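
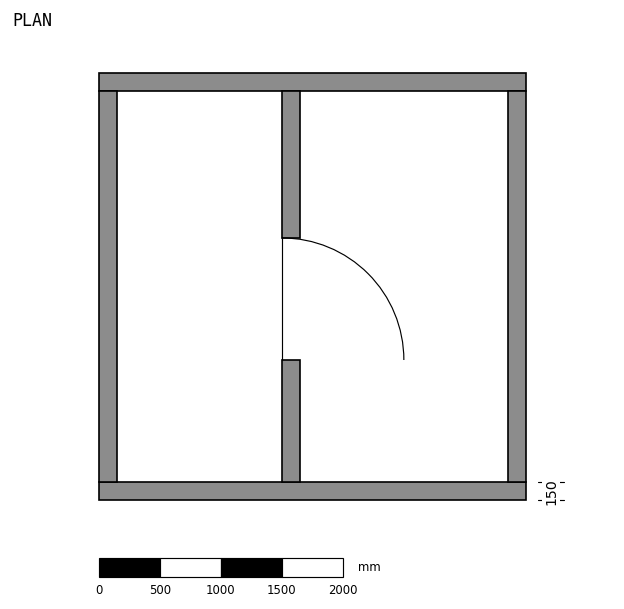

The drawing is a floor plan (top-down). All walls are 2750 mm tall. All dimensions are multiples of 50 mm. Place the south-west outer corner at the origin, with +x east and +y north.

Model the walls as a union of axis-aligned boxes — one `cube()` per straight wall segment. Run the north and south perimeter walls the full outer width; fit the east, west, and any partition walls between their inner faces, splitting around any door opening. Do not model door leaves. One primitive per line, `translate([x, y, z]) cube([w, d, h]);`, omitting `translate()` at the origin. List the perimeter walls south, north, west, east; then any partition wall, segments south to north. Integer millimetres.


cube([3500, 150, 2750]);
translate([0, 3350, 0]) cube([3500, 150, 2750]);
translate([0, 150, 0]) cube([150, 3200, 2750]);
translate([3350, 150, 0]) cube([150, 3200, 2750]);
translate([1500, 150, 0]) cube([150, 1000, 2750]);
translate([1500, 2150, 0]) cube([150, 1200, 2750]);


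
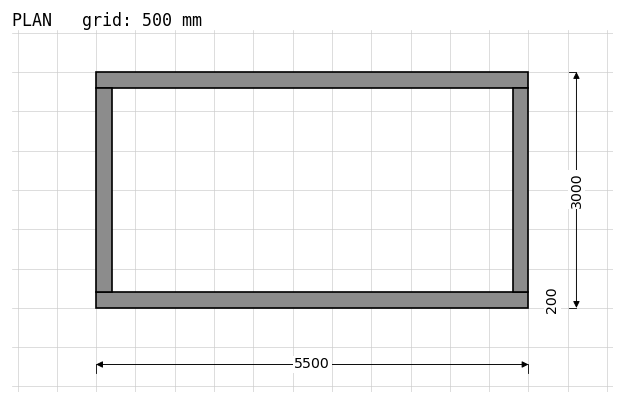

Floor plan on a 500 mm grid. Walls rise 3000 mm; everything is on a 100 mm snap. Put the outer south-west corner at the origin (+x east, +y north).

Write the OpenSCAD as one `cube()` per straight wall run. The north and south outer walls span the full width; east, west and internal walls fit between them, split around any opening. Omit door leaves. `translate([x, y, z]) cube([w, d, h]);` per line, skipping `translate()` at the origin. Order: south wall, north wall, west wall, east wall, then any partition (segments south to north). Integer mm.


cube([5500, 200, 3000]);
translate([0, 2800, 0]) cube([5500, 200, 3000]);
translate([0, 200, 0]) cube([200, 2600, 3000]);
translate([5300, 200, 0]) cube([200, 2600, 3000]);


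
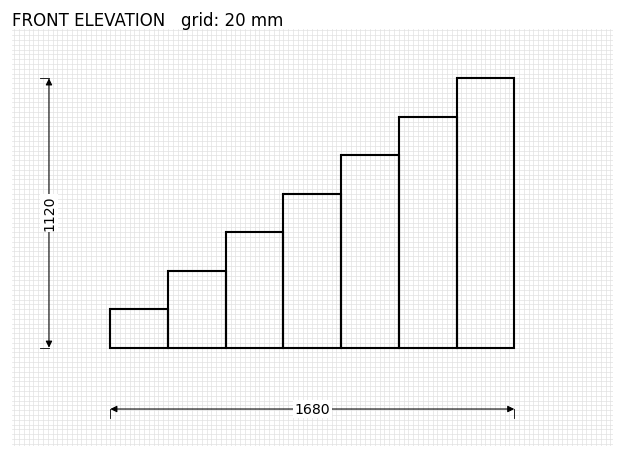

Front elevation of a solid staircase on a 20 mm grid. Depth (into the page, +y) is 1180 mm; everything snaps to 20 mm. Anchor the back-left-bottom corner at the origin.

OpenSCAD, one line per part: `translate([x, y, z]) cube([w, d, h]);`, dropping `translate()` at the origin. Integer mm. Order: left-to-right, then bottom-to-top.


cube([240, 1180, 160]);
translate([240, 0, 0]) cube([240, 1180, 320]);
translate([480, 0, 0]) cube([240, 1180, 480]);
translate([720, 0, 0]) cube([240, 1180, 640]);
translate([960, 0, 0]) cube([240, 1180, 800]);
translate([1200, 0, 0]) cube([240, 1180, 960]);
translate([1440, 0, 0]) cube([240, 1180, 1120]);


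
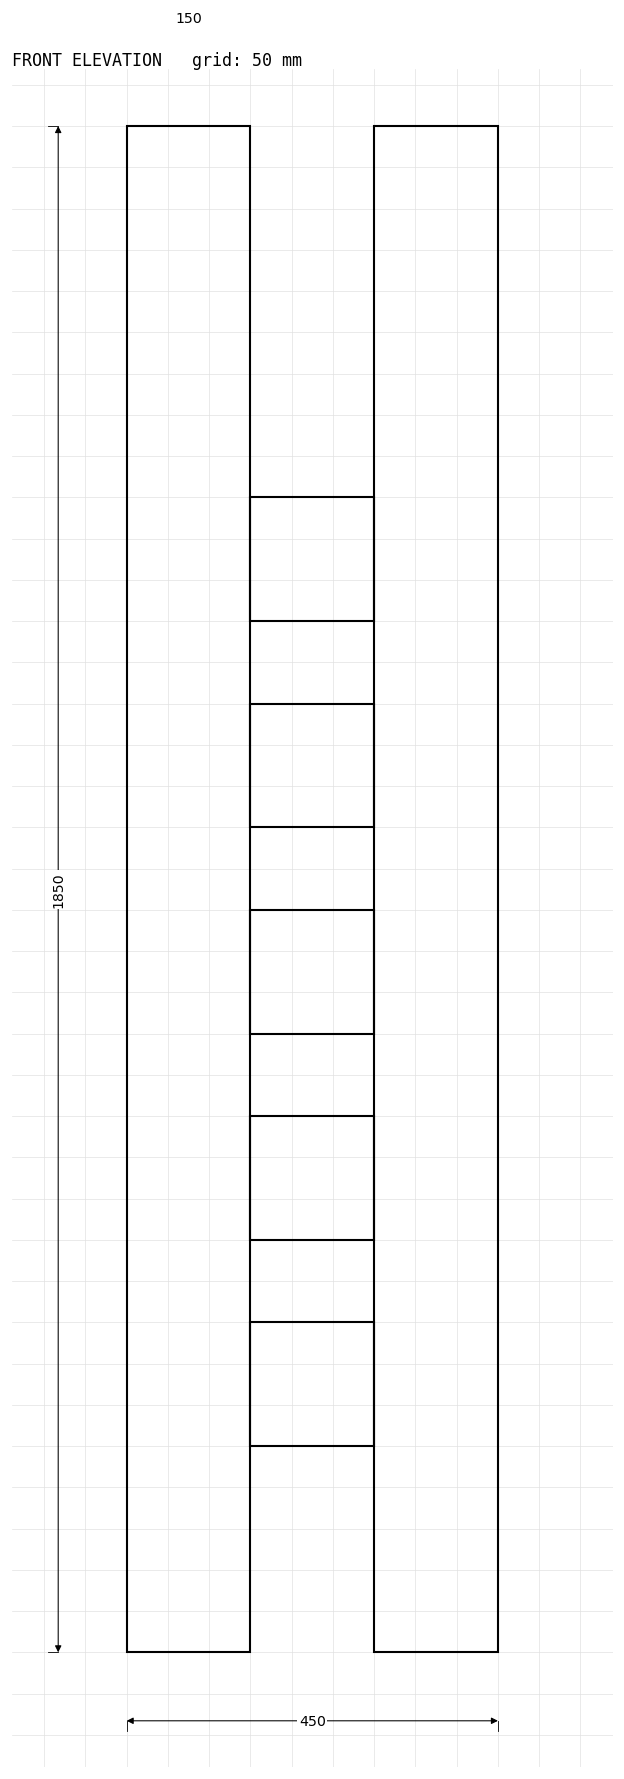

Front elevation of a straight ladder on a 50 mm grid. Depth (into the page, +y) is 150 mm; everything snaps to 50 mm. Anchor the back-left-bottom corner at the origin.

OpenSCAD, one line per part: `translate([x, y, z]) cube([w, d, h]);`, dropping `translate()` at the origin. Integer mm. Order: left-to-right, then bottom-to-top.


cube([150, 150, 1850]);
translate([150, 0, 250]) cube([150, 150, 150]);
translate([150, 0, 500]) cube([150, 150, 150]);
translate([150, 0, 750]) cube([150, 150, 150]);
translate([150, 0, 1000]) cube([150, 150, 150]);
translate([150, 0, 1250]) cube([150, 150, 150]);
translate([300, 0, 0]) cube([150, 150, 1850]);


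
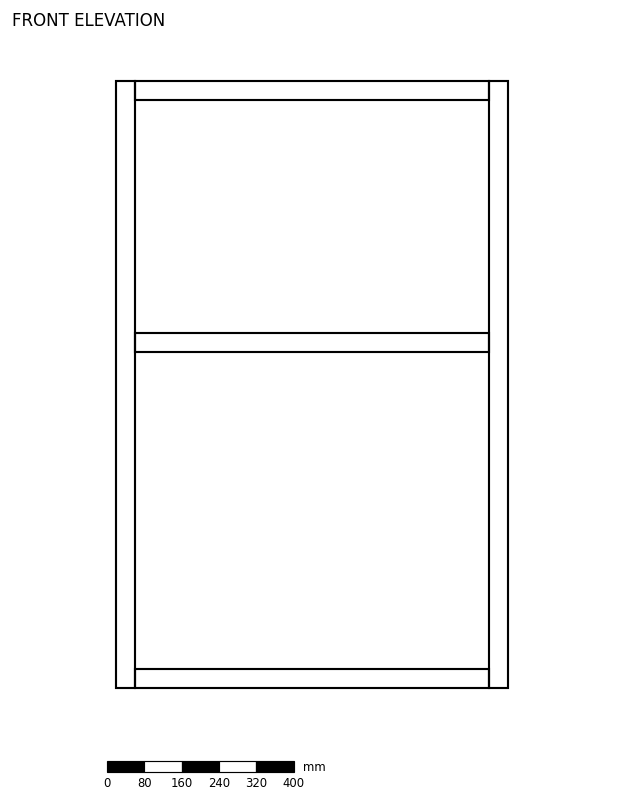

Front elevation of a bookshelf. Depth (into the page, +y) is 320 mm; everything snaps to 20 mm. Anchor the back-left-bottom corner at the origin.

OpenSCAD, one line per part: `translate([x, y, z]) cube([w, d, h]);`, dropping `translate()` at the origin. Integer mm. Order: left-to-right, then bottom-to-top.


cube([40, 320, 1300]);
translate([40, 0, 0]) cube([760, 320, 40]);
translate([40, 0, 720]) cube([760, 320, 40]);
translate([40, 0, 1260]) cube([760, 320, 40]);
translate([800, 0, 0]) cube([40, 320, 1300]);


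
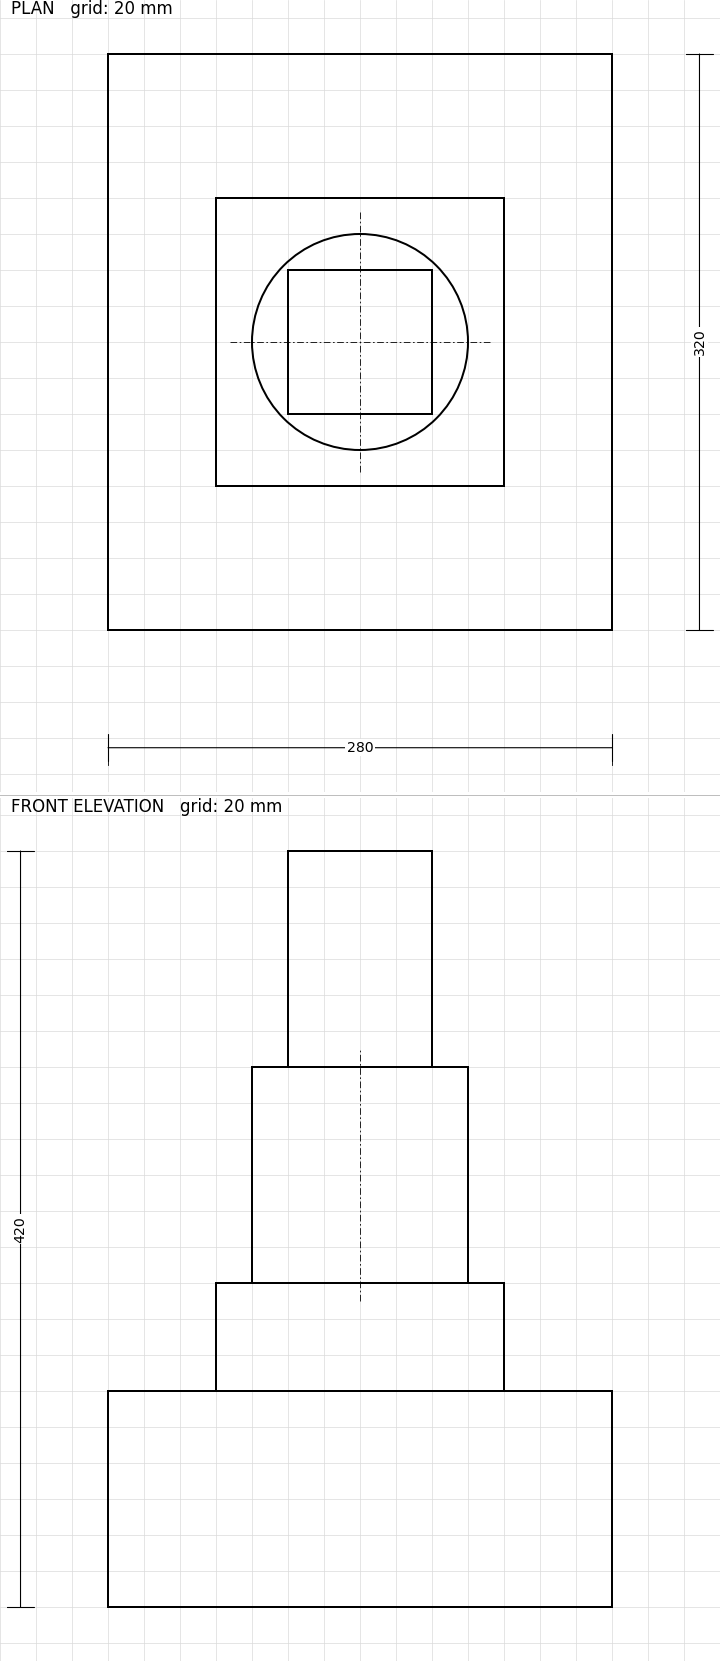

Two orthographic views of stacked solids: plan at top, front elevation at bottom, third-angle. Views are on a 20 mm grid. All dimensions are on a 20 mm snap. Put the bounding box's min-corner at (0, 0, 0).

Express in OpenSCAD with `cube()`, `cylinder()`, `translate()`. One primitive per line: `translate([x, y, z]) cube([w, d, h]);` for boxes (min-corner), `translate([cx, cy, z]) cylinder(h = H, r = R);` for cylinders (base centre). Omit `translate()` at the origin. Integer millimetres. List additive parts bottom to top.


cube([280, 320, 120]);
translate([60, 80, 120]) cube([160, 160, 60]);
translate([140, 160, 180]) cylinder(h = 120, r = 60);
translate([100, 120, 300]) cube([80, 80, 120]);


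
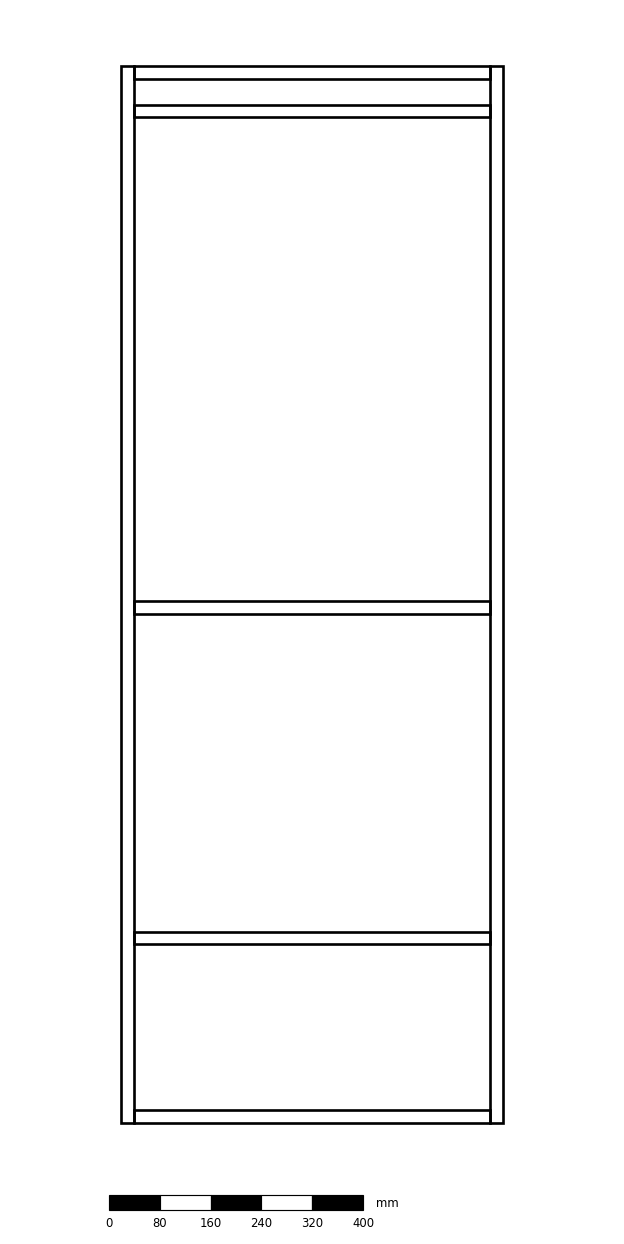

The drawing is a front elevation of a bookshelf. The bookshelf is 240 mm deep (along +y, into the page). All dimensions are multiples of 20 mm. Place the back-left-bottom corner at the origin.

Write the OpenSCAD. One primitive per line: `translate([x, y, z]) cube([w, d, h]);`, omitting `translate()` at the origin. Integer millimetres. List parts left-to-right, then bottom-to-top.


cube([20, 240, 1660]);
translate([20, 0, 0]) cube([560, 240, 20]);
translate([20, 0, 280]) cube([560, 240, 20]);
translate([20, 0, 800]) cube([560, 240, 20]);
translate([20, 0, 1580]) cube([560, 240, 20]);
translate([20, 0, 1640]) cube([560, 240, 20]);
translate([580, 0, 0]) cube([20, 240, 1660]);


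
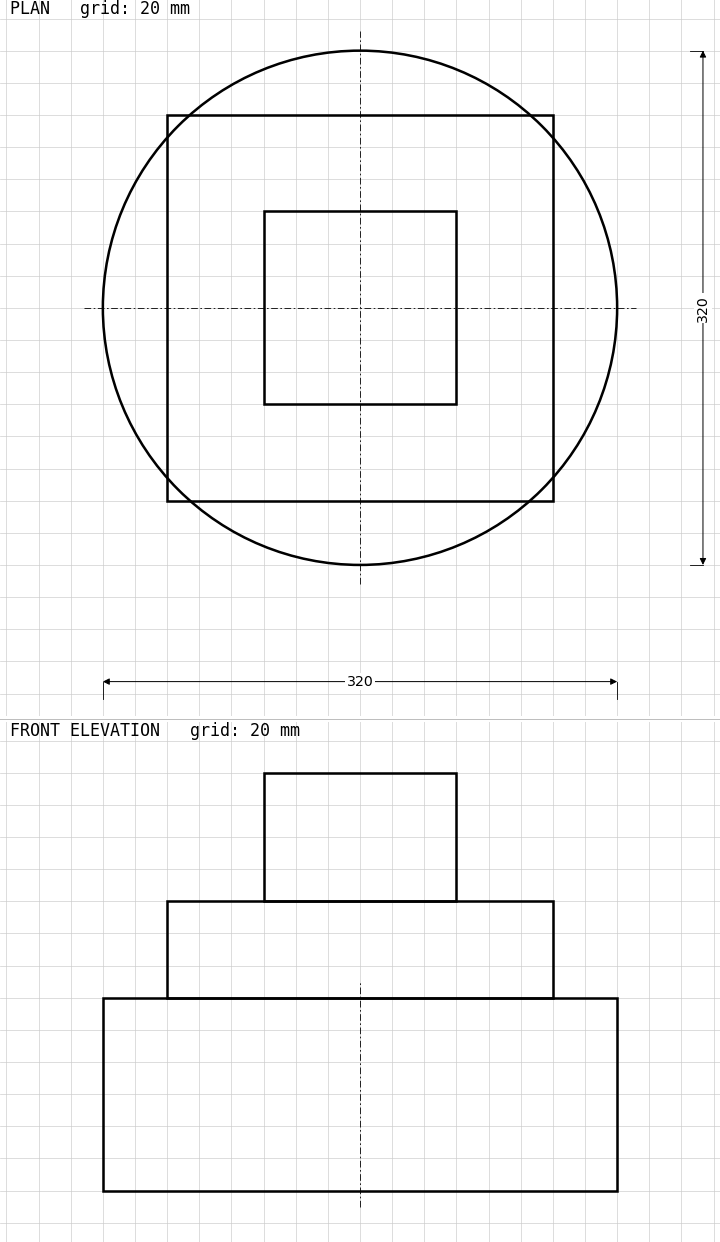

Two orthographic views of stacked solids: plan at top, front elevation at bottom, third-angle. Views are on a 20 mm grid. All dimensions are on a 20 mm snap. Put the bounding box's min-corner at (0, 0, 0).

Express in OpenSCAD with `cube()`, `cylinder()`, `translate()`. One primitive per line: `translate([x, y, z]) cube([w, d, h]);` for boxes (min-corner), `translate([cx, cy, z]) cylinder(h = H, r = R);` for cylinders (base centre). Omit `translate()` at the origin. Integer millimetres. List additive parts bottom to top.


translate([160, 160, 0]) cylinder(h = 120, r = 160);
translate([40, 40, 120]) cube([240, 240, 60]);
translate([100, 100, 180]) cube([120, 120, 80]);


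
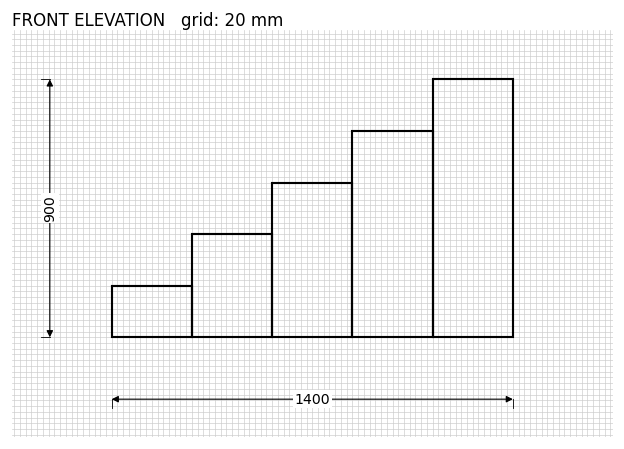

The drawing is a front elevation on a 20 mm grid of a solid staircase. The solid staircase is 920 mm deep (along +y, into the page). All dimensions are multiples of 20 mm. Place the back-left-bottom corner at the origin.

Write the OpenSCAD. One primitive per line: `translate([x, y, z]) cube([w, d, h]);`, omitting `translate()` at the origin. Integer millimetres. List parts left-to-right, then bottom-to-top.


cube([280, 920, 180]);
translate([280, 0, 0]) cube([280, 920, 360]);
translate([560, 0, 0]) cube([280, 920, 540]);
translate([840, 0, 0]) cube([280, 920, 720]);
translate([1120, 0, 0]) cube([280, 920, 900]);


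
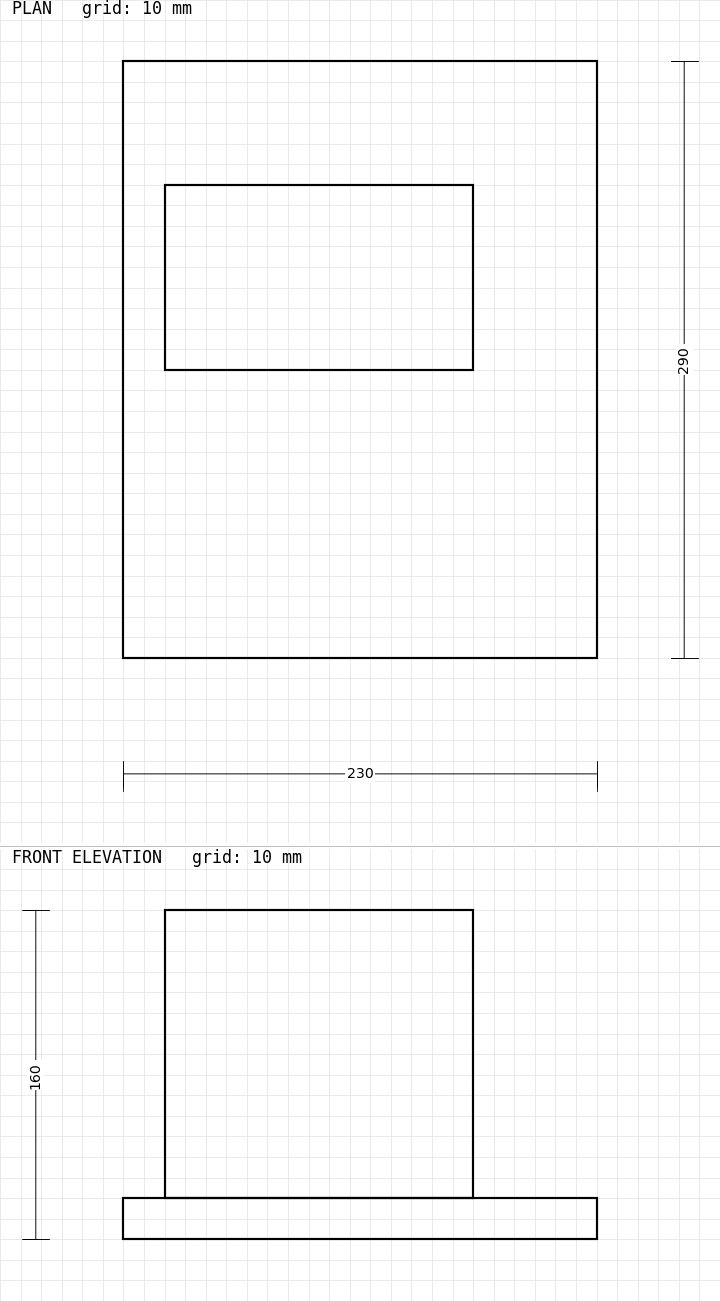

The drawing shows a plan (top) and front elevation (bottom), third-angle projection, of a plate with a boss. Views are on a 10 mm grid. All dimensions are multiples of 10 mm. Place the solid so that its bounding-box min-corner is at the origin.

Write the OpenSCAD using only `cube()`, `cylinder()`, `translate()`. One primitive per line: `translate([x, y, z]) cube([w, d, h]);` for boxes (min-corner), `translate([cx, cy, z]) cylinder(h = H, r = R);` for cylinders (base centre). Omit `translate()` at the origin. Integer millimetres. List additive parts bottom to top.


cube([230, 290, 20]);
translate([20, 140, 20]) cube([150, 90, 140]);


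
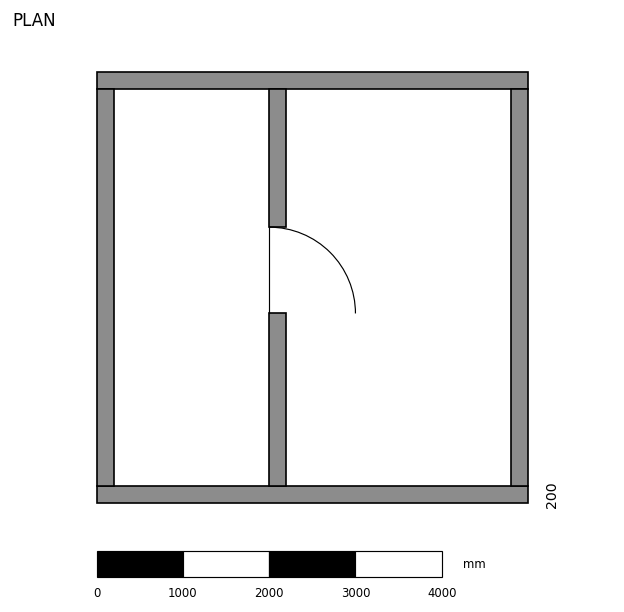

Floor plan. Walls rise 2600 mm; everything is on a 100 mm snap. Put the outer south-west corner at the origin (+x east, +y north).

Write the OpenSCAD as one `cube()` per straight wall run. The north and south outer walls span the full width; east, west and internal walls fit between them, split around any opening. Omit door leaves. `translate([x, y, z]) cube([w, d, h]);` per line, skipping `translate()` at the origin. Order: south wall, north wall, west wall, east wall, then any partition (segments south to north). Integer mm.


cube([5000, 200, 2600]);
translate([0, 4800, 0]) cube([5000, 200, 2600]);
translate([0, 200, 0]) cube([200, 4600, 2600]);
translate([4800, 200, 0]) cube([200, 4600, 2600]);
translate([2000, 200, 0]) cube([200, 2000, 2600]);
translate([2000, 3200, 0]) cube([200, 1600, 2600]);


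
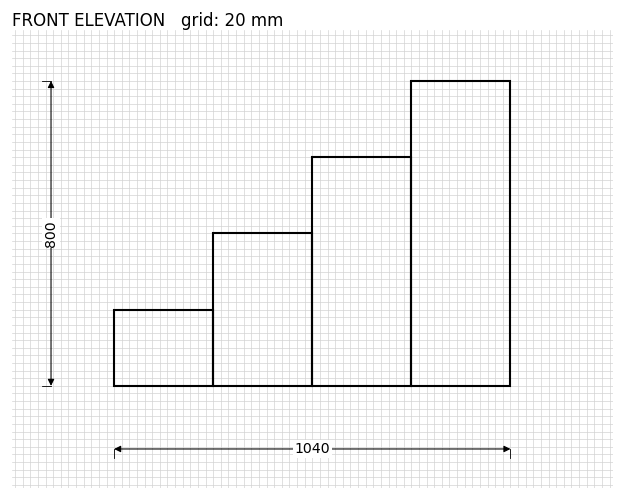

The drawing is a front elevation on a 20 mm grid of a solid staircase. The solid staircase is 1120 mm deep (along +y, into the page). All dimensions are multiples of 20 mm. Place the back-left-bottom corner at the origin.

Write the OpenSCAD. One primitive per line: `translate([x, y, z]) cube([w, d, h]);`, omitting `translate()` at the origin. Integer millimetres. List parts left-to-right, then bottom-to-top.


cube([260, 1120, 200]);
translate([260, 0, 0]) cube([260, 1120, 400]);
translate([520, 0, 0]) cube([260, 1120, 600]);
translate([780, 0, 0]) cube([260, 1120, 800]);


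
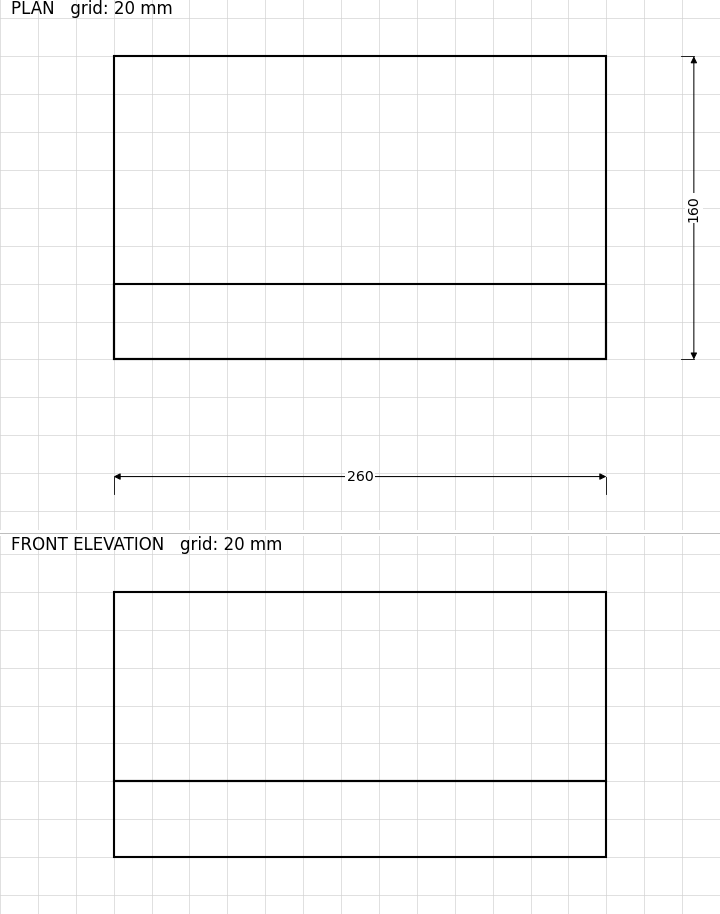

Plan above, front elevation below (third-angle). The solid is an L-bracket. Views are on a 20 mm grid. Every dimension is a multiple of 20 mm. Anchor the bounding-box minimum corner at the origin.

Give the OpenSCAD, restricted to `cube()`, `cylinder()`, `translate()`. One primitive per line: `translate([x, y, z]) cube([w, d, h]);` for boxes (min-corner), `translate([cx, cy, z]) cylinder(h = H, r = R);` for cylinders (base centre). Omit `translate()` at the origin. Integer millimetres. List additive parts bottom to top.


cube([260, 160, 40]);
translate([0, 0, 40]) cube([260, 40, 100]);


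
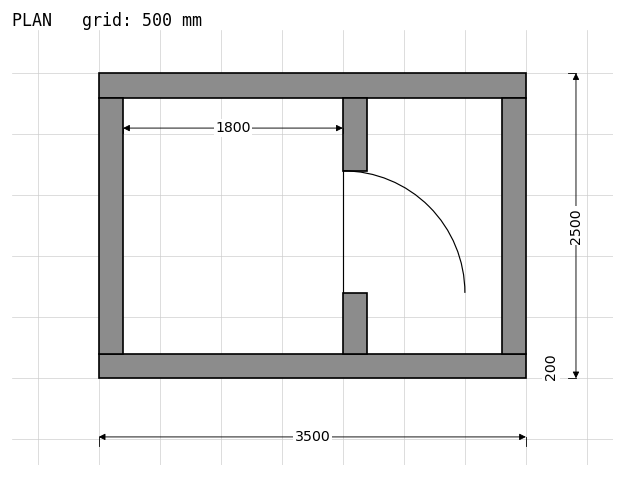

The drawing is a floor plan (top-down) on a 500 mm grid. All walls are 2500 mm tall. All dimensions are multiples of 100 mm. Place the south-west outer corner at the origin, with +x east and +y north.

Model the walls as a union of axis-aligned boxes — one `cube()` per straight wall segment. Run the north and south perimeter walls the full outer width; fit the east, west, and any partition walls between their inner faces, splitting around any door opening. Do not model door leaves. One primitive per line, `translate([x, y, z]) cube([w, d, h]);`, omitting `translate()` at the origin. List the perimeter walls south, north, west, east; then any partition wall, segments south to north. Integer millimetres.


cube([3500, 200, 2500]);
translate([0, 2300, 0]) cube([3500, 200, 2500]);
translate([0, 200, 0]) cube([200, 2100, 2500]);
translate([3300, 200, 0]) cube([200, 2100, 2500]);
translate([2000, 200, 0]) cube([200, 500, 2500]);
translate([2000, 1700, 0]) cube([200, 600, 2500]);


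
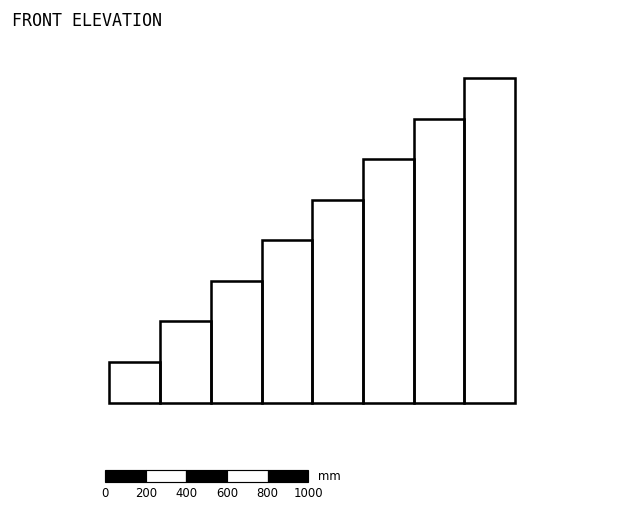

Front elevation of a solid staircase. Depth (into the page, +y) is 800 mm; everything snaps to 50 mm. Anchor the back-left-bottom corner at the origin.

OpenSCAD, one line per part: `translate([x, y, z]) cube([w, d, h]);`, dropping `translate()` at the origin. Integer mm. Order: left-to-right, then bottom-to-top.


cube([250, 800, 200]);
translate([250, 0, 0]) cube([250, 800, 400]);
translate([500, 0, 0]) cube([250, 800, 600]);
translate([750, 0, 0]) cube([250, 800, 800]);
translate([1000, 0, 0]) cube([250, 800, 1000]);
translate([1250, 0, 0]) cube([250, 800, 1200]);
translate([1500, 0, 0]) cube([250, 800, 1400]);
translate([1750, 0, 0]) cube([250, 800, 1600]);


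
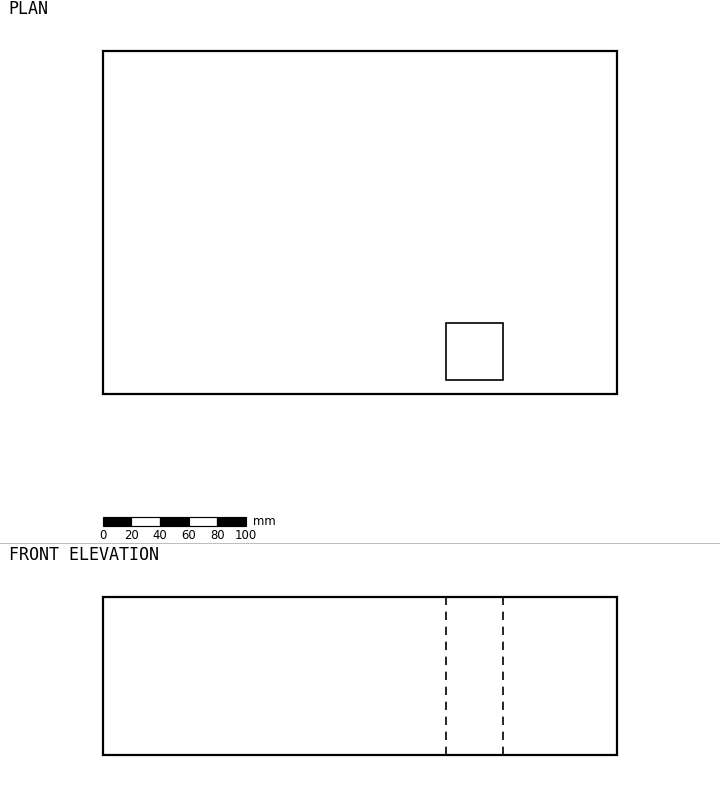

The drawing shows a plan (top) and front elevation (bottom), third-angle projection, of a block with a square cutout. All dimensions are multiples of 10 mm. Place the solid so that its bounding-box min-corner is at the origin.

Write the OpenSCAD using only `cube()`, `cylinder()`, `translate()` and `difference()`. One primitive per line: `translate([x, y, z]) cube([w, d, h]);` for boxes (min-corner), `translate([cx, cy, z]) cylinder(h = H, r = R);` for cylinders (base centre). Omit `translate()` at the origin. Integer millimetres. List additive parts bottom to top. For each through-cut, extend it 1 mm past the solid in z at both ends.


difference() {
  cube([360, 240, 110]);
  translate([240, 10, -1]) cube([40, 40, 112]);
}


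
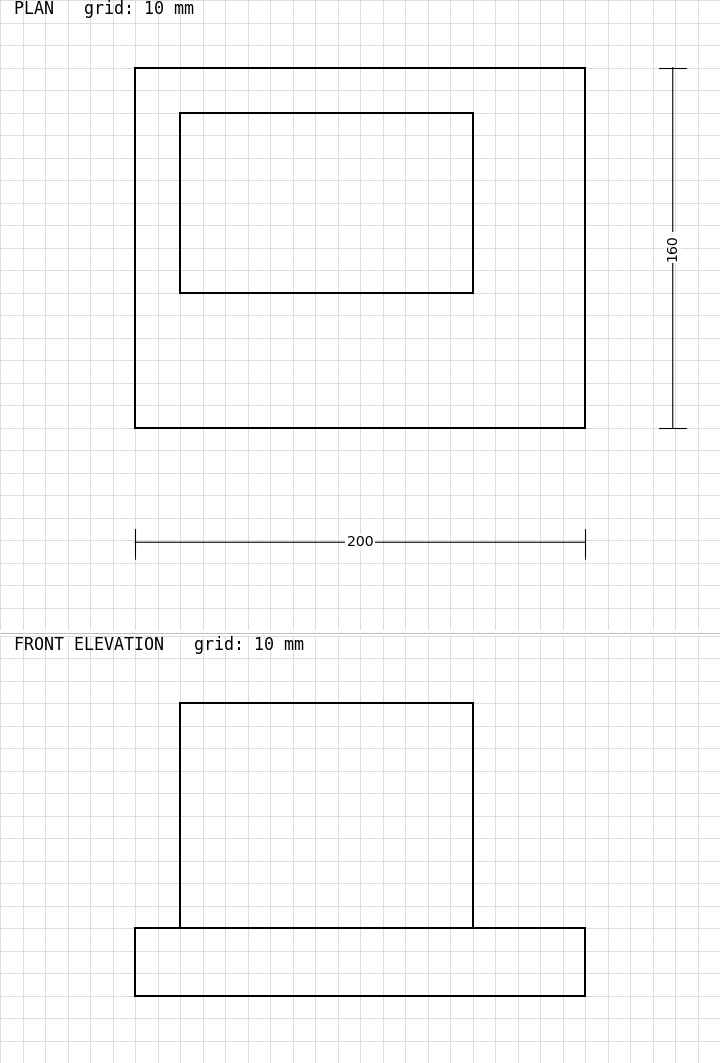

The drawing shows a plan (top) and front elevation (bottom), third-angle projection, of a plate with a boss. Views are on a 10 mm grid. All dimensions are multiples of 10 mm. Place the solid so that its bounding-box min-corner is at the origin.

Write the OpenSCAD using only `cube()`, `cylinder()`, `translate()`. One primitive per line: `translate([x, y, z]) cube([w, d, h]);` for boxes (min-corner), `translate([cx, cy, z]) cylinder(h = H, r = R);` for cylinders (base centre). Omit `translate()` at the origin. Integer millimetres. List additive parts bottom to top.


cube([200, 160, 30]);
translate([20, 60, 30]) cube([130, 80, 100]);


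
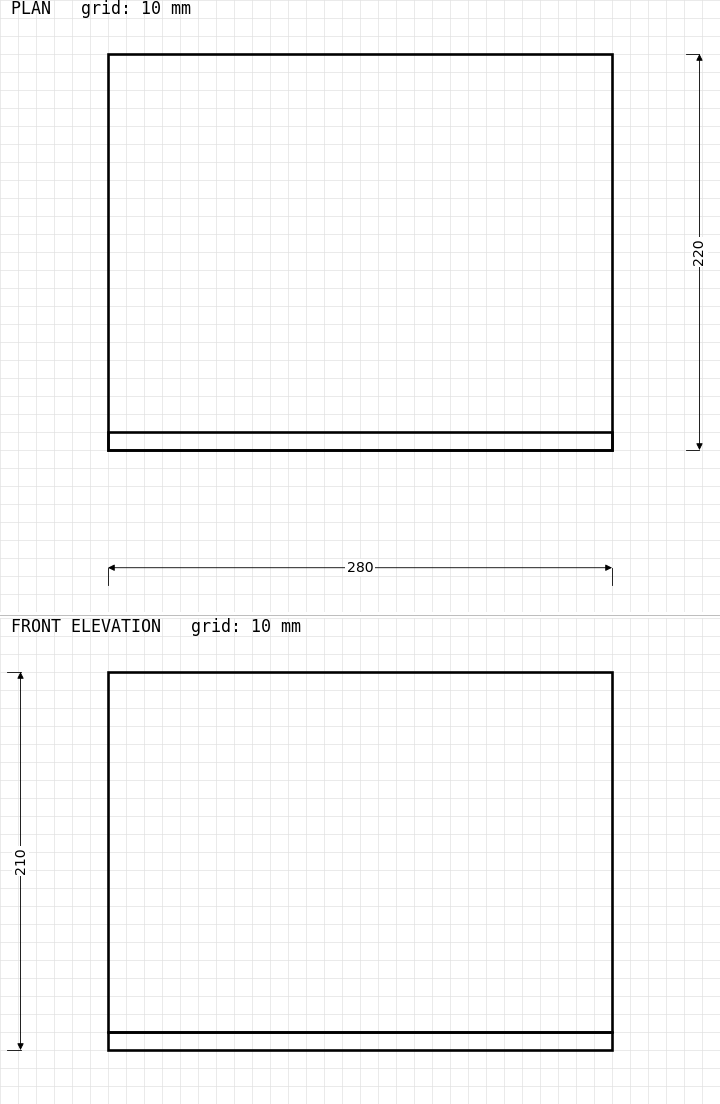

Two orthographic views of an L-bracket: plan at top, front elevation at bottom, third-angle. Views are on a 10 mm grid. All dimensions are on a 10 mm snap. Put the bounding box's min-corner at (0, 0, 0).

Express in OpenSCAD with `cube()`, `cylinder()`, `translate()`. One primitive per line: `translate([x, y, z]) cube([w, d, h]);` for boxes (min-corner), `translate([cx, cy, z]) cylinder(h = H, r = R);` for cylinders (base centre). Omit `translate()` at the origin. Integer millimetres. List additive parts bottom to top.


cube([280, 220, 10]);
translate([0, 0, 10]) cube([280, 10, 200]);


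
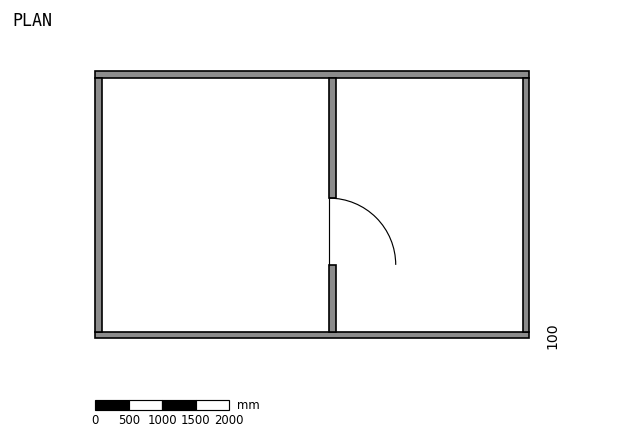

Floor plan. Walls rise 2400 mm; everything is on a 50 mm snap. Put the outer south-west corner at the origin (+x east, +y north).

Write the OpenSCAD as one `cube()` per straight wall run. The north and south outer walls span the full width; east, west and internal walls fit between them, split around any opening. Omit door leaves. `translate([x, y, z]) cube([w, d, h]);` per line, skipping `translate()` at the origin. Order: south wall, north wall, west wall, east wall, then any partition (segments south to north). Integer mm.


cube([6500, 100, 2400]);
translate([0, 3900, 0]) cube([6500, 100, 2400]);
translate([0, 100, 0]) cube([100, 3800, 2400]);
translate([6400, 100, 0]) cube([100, 3800, 2400]);
translate([3500, 100, 0]) cube([100, 1000, 2400]);
translate([3500, 2100, 0]) cube([100, 1800, 2400]);


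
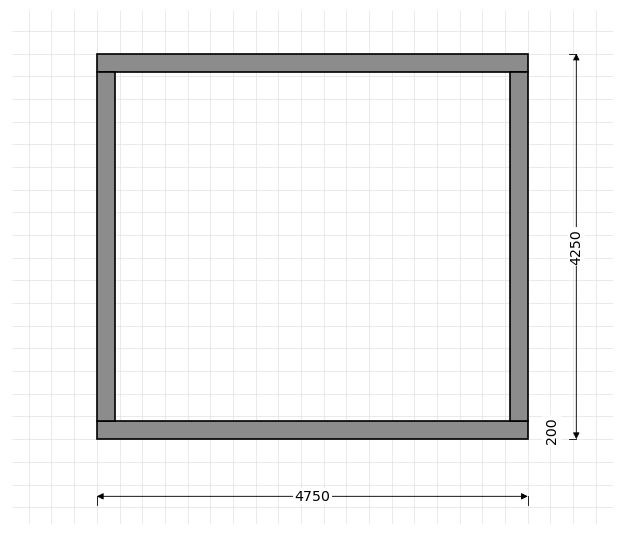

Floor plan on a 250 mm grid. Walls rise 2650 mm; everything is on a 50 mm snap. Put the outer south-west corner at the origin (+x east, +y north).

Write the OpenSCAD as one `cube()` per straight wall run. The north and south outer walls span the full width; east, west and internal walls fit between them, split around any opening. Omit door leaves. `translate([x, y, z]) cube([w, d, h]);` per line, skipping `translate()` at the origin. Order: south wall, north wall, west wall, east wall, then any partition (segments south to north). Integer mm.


cube([4750, 200, 2650]);
translate([0, 4050, 0]) cube([4750, 200, 2650]);
translate([0, 200, 0]) cube([200, 3850, 2650]);
translate([4550, 200, 0]) cube([200, 3850, 2650]);


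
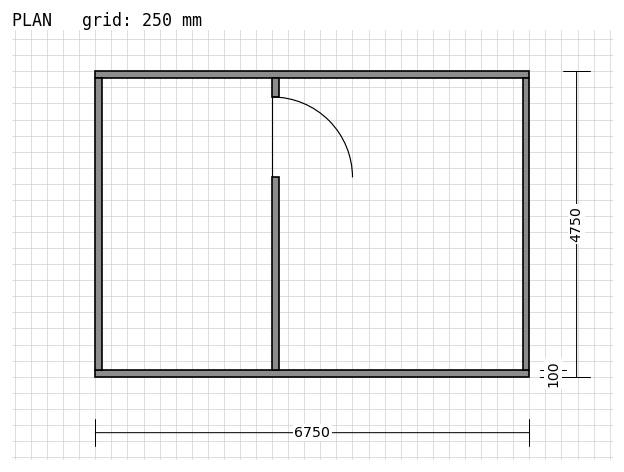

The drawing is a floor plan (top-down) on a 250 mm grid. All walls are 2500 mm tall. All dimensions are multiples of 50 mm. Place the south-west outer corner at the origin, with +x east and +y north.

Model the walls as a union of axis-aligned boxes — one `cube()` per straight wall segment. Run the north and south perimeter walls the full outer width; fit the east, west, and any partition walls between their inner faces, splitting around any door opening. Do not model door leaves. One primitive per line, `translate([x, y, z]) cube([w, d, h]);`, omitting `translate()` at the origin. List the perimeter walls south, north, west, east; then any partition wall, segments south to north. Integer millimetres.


cube([6750, 100, 2500]);
translate([0, 4650, 0]) cube([6750, 100, 2500]);
translate([0, 100, 0]) cube([100, 4550, 2500]);
translate([6650, 100, 0]) cube([100, 4550, 2500]);
translate([2750, 100, 0]) cube([100, 3000, 2500]);
translate([2750, 4350, 0]) cube([100, 300, 2500]);


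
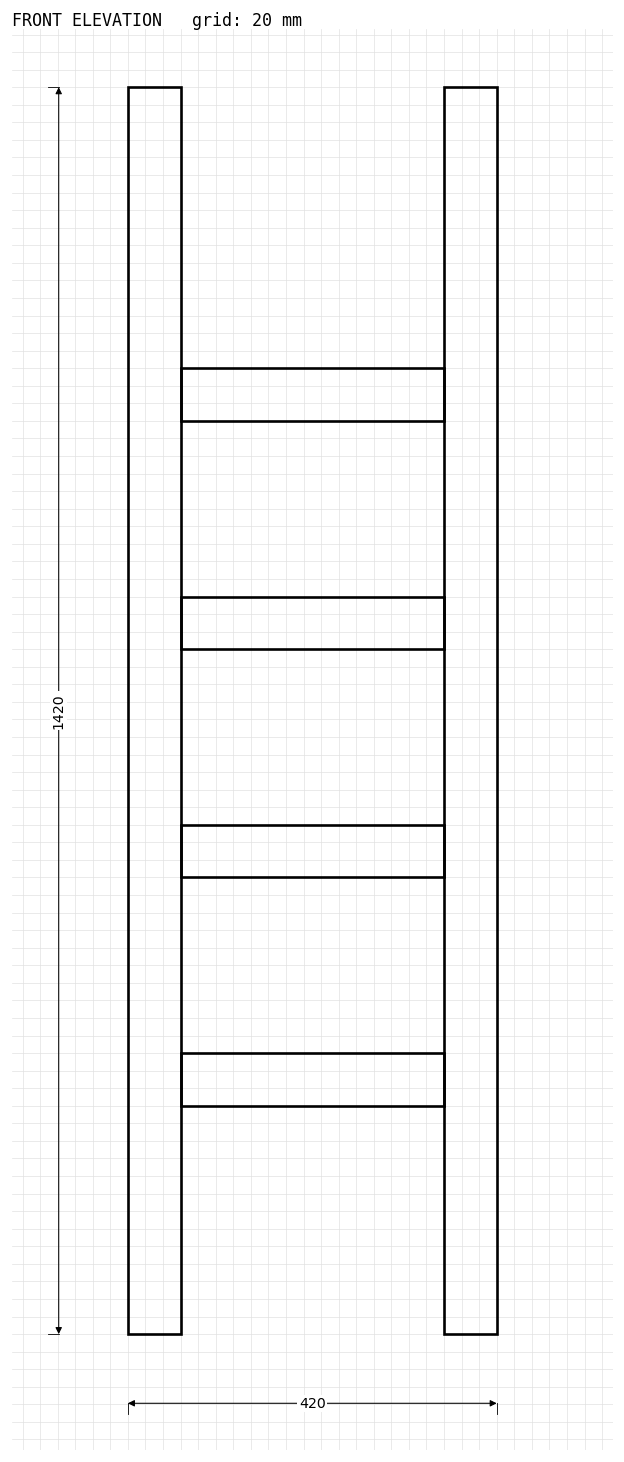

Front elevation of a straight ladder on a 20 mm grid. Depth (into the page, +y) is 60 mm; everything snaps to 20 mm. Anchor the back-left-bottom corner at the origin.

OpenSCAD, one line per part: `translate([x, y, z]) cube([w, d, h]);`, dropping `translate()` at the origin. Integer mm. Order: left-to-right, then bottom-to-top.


cube([60, 60, 1420]);
translate([60, 0, 260]) cube([300, 60, 60]);
translate([60, 0, 520]) cube([300, 60, 60]);
translate([60, 0, 780]) cube([300, 60, 60]);
translate([60, 0, 1040]) cube([300, 60, 60]);
translate([360, 0, 0]) cube([60, 60, 1420]);


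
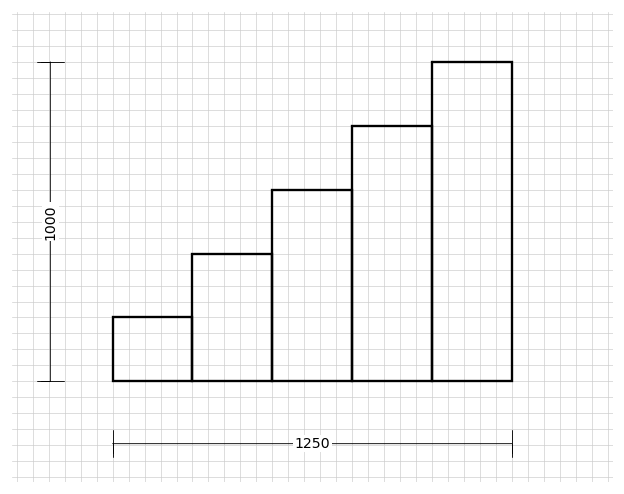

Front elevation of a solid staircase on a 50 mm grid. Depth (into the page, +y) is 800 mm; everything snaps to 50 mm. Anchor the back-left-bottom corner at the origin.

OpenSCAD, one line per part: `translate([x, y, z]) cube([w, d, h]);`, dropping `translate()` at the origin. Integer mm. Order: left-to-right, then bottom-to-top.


cube([250, 800, 200]);
translate([250, 0, 0]) cube([250, 800, 400]);
translate([500, 0, 0]) cube([250, 800, 600]);
translate([750, 0, 0]) cube([250, 800, 800]);
translate([1000, 0, 0]) cube([250, 800, 1000]);


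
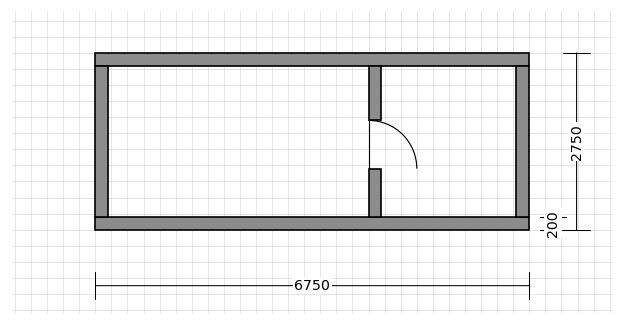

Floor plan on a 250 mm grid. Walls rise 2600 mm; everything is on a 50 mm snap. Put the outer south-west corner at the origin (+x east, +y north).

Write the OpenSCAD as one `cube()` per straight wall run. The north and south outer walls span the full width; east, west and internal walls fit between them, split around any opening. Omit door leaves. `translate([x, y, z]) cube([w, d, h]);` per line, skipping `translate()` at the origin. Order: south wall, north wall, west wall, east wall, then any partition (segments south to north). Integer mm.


cube([6750, 200, 2600]);
translate([0, 2550, 0]) cube([6750, 200, 2600]);
translate([0, 200, 0]) cube([200, 2350, 2600]);
translate([6550, 200, 0]) cube([200, 2350, 2600]);
translate([4250, 200, 0]) cube([200, 750, 2600]);
translate([4250, 1700, 0]) cube([200, 850, 2600]);


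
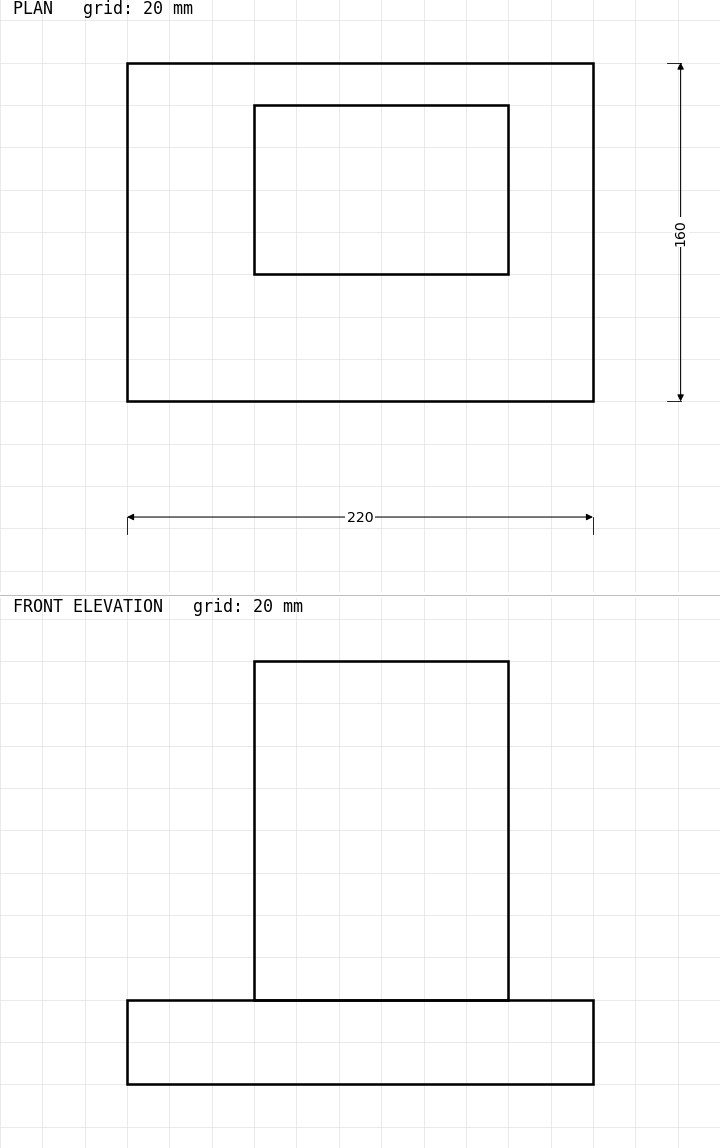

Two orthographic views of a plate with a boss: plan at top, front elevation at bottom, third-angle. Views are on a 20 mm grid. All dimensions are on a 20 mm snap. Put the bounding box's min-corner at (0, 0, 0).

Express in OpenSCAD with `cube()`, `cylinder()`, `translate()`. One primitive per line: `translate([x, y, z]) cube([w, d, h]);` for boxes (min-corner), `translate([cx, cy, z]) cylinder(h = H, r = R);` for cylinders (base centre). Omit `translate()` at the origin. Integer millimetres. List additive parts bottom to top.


cube([220, 160, 40]);
translate([60, 60, 40]) cube([120, 80, 160]);


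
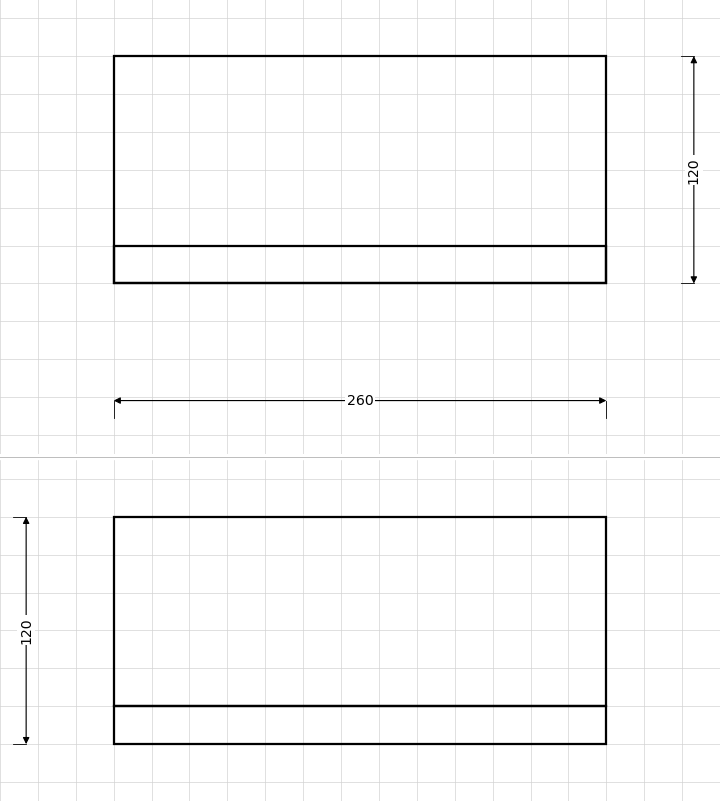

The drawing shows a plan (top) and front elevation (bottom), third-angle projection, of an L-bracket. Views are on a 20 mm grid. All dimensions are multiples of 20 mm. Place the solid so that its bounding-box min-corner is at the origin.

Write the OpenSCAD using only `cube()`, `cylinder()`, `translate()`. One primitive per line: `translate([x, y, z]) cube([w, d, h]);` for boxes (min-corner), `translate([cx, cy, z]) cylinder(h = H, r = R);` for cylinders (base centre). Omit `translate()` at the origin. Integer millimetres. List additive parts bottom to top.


cube([260, 120, 20]);
translate([0, 0, 20]) cube([260, 20, 100]);


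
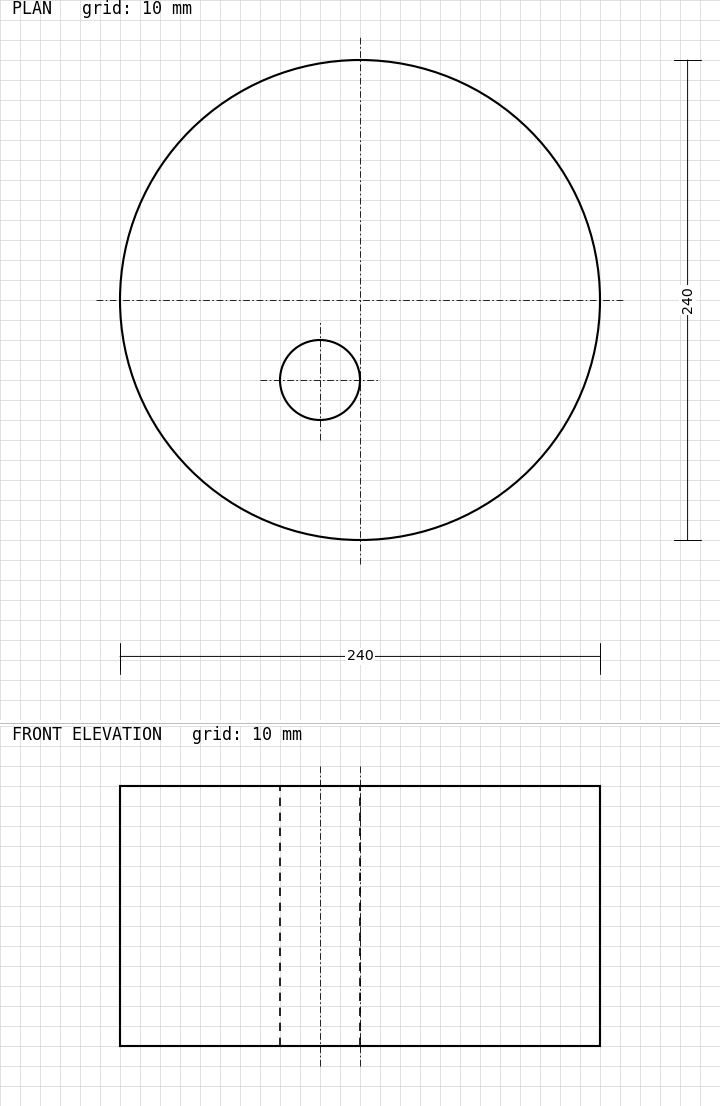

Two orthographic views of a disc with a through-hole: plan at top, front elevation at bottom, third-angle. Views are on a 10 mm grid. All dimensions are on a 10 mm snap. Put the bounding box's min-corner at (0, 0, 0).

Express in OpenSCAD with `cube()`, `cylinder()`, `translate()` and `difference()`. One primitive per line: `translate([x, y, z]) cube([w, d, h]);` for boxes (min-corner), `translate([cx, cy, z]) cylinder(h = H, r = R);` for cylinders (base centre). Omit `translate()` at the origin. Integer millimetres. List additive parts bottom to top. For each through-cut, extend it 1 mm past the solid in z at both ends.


difference() {
  translate([120, 120, 0]) cylinder(h = 130, r = 120);
  translate([100, 80, -1]) cylinder(h = 132, r = 20);
}


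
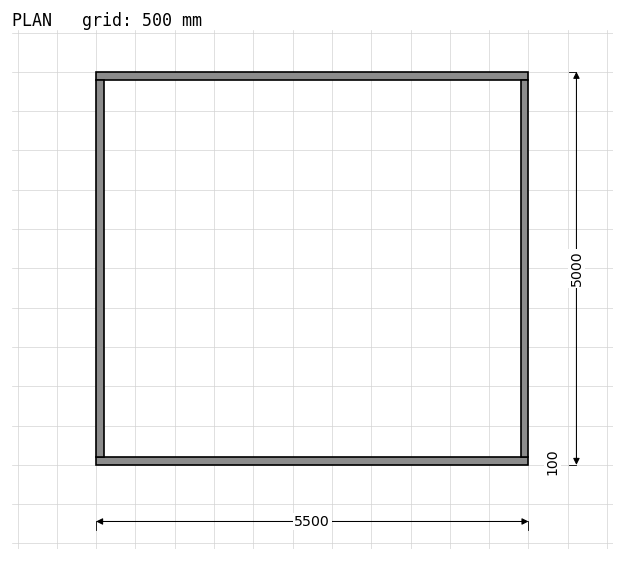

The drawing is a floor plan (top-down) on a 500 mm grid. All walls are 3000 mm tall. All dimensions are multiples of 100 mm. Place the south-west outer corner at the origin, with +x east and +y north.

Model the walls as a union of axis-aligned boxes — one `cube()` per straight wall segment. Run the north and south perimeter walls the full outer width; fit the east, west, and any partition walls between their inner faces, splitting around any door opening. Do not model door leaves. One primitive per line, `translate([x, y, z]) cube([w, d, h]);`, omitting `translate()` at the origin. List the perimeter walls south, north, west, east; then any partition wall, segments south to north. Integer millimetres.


cube([5500, 100, 3000]);
translate([0, 4900, 0]) cube([5500, 100, 3000]);
translate([0, 100, 0]) cube([100, 4800, 3000]);
translate([5400, 100, 0]) cube([100, 4800, 3000]);


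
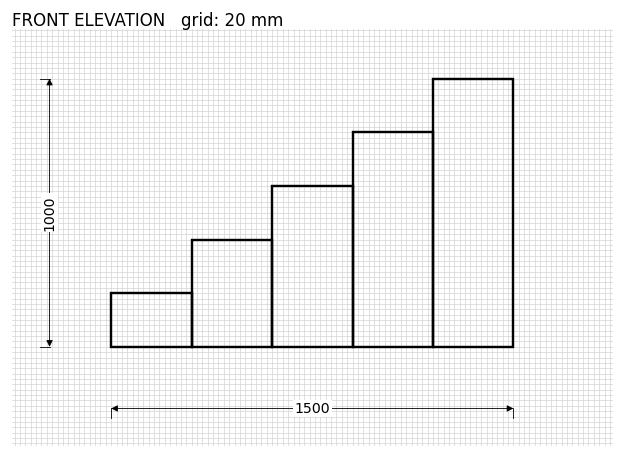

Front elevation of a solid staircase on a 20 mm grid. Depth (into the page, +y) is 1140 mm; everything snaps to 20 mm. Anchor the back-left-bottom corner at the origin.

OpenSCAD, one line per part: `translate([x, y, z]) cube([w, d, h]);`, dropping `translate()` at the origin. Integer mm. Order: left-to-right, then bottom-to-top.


cube([300, 1140, 200]);
translate([300, 0, 0]) cube([300, 1140, 400]);
translate([600, 0, 0]) cube([300, 1140, 600]);
translate([900, 0, 0]) cube([300, 1140, 800]);
translate([1200, 0, 0]) cube([300, 1140, 1000]);


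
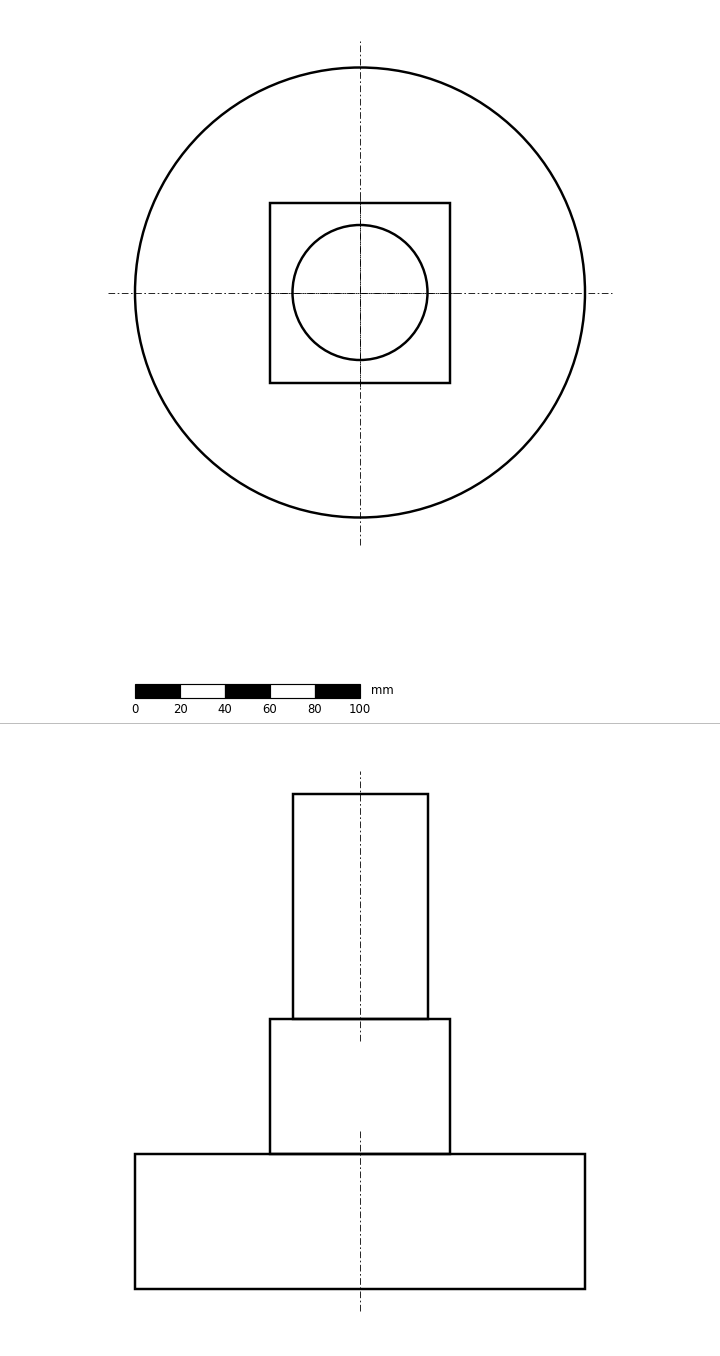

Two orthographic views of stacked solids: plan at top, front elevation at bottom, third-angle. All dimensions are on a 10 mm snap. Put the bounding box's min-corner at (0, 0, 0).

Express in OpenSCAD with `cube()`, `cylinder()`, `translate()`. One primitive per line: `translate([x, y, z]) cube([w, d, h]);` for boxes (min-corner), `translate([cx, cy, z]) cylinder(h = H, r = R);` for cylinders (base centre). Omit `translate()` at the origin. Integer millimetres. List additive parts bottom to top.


translate([100, 100, 0]) cylinder(h = 60, r = 100);
translate([60, 60, 60]) cube([80, 80, 60]);
translate([100, 100, 120]) cylinder(h = 100, r = 30);


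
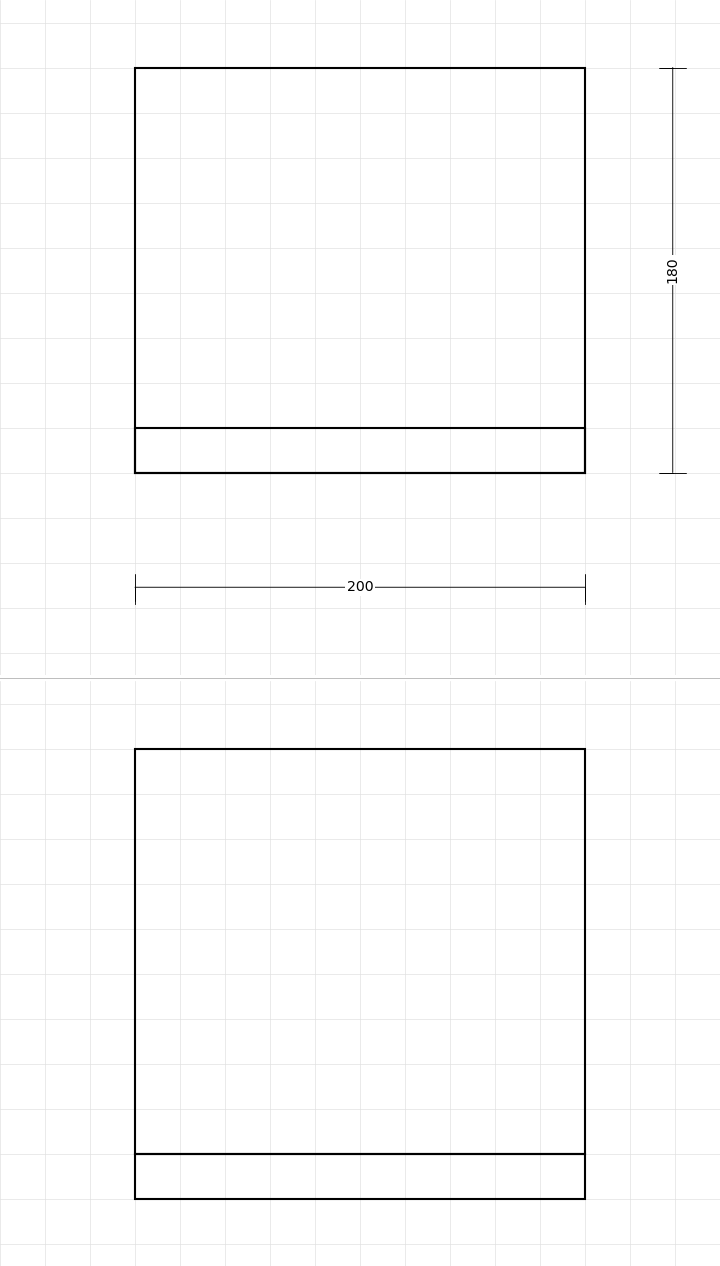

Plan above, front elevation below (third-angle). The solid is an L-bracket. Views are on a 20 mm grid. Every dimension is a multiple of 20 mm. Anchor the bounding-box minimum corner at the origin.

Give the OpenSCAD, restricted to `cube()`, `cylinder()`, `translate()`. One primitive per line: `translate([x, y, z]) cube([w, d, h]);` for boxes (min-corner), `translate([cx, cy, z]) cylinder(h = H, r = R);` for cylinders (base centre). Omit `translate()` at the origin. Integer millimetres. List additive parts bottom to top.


cube([200, 180, 20]);
translate([0, 0, 20]) cube([200, 20, 180]);


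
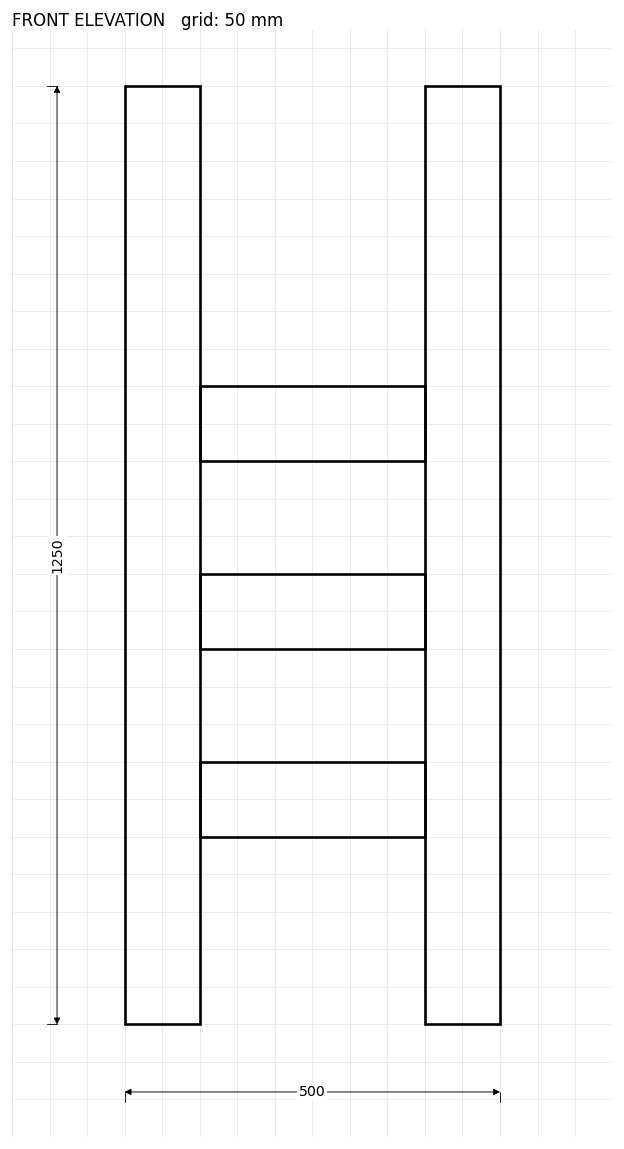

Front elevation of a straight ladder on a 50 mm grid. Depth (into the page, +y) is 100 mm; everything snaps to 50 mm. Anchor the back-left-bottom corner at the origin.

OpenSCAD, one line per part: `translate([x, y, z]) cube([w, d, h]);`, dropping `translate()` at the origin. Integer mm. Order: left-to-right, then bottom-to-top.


cube([100, 100, 1250]);
translate([100, 0, 250]) cube([300, 100, 100]);
translate([100, 0, 500]) cube([300, 100, 100]);
translate([100, 0, 750]) cube([300, 100, 100]);
translate([400, 0, 0]) cube([100, 100, 1250]);


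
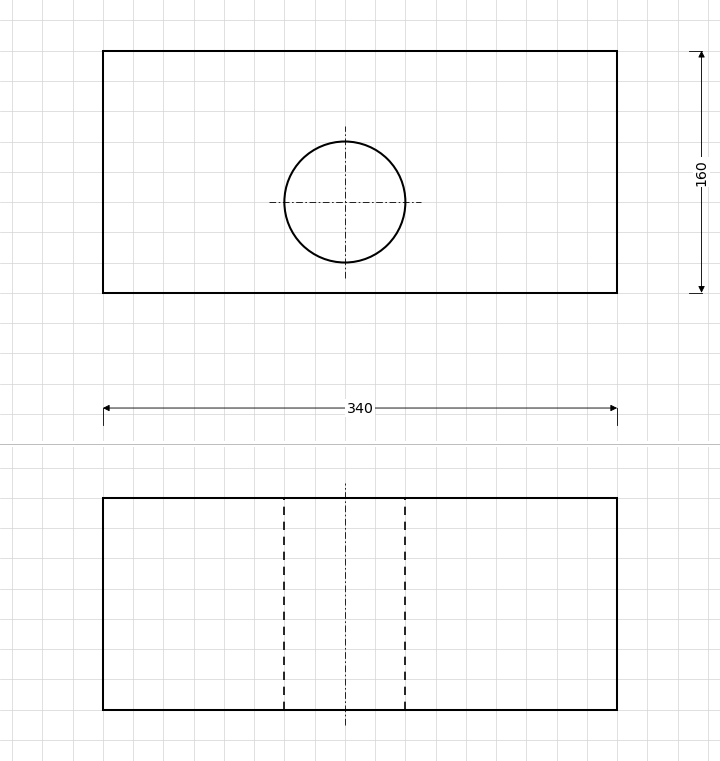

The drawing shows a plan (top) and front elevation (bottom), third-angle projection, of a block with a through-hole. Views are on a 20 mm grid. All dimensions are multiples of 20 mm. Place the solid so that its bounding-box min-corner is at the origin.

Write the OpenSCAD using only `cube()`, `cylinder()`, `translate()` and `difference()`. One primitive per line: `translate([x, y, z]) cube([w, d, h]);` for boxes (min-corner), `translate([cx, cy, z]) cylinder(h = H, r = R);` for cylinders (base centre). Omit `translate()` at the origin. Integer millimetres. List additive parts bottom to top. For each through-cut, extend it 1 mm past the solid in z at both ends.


difference() {
  cube([340, 160, 140]);
  translate([160, 60, -1]) cylinder(h = 142, r = 40);
}


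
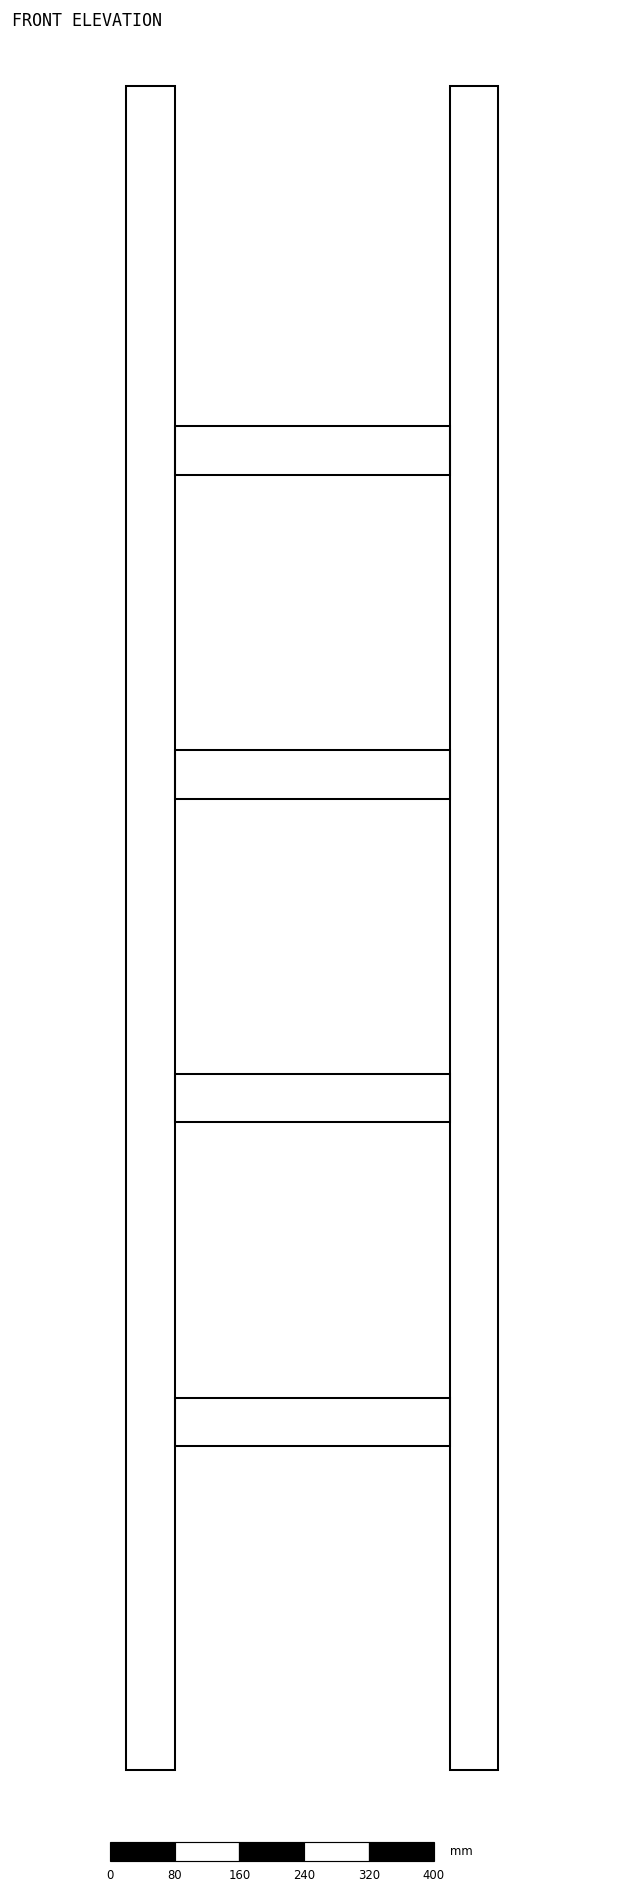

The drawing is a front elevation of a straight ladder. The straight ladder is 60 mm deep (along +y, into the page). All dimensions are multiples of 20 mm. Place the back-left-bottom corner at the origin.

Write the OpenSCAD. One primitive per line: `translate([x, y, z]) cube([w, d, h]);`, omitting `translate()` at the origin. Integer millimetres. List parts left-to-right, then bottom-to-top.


cube([60, 60, 2080]);
translate([60, 0, 400]) cube([340, 60, 60]);
translate([60, 0, 800]) cube([340, 60, 60]);
translate([60, 0, 1200]) cube([340, 60, 60]);
translate([60, 0, 1600]) cube([340, 60, 60]);
translate([400, 0, 0]) cube([60, 60, 2080]);


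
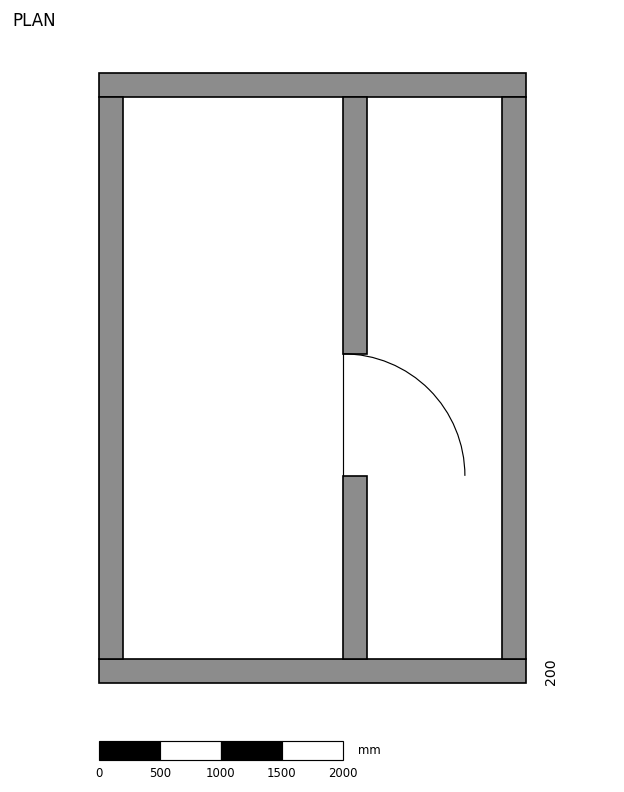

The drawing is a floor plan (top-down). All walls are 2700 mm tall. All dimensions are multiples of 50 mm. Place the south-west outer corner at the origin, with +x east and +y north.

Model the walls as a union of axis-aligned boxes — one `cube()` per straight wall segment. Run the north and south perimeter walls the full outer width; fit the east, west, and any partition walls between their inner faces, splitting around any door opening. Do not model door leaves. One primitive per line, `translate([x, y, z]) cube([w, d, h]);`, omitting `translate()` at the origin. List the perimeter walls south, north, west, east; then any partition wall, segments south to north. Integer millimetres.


cube([3500, 200, 2700]);
translate([0, 4800, 0]) cube([3500, 200, 2700]);
translate([0, 200, 0]) cube([200, 4600, 2700]);
translate([3300, 200, 0]) cube([200, 4600, 2700]);
translate([2000, 200, 0]) cube([200, 1500, 2700]);
translate([2000, 2700, 0]) cube([200, 2100, 2700]);


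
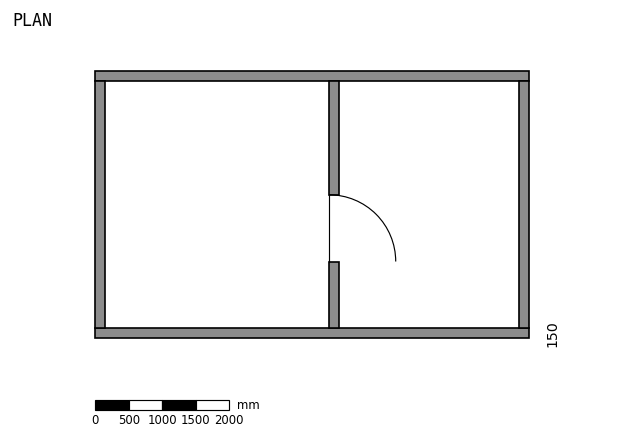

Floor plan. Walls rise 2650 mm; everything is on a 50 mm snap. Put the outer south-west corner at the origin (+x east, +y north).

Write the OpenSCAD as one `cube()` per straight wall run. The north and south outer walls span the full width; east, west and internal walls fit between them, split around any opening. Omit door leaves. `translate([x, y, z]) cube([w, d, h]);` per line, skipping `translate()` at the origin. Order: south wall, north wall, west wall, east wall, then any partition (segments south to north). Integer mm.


cube([6500, 150, 2650]);
translate([0, 3850, 0]) cube([6500, 150, 2650]);
translate([0, 150, 0]) cube([150, 3700, 2650]);
translate([6350, 150, 0]) cube([150, 3700, 2650]);
translate([3500, 150, 0]) cube([150, 1000, 2650]);
translate([3500, 2150, 0]) cube([150, 1700, 2650]);


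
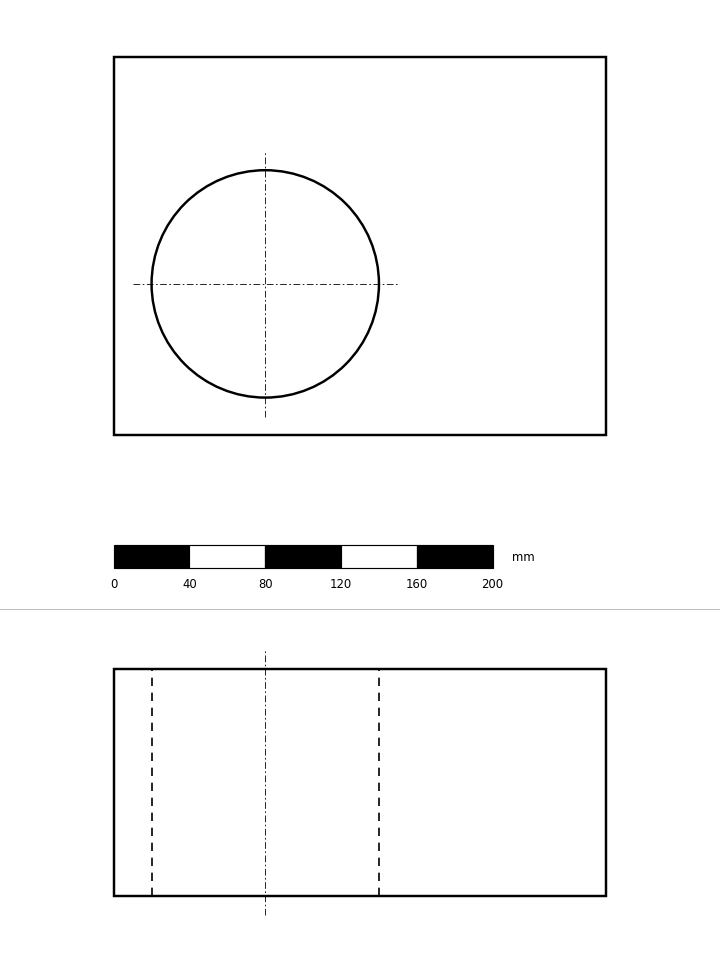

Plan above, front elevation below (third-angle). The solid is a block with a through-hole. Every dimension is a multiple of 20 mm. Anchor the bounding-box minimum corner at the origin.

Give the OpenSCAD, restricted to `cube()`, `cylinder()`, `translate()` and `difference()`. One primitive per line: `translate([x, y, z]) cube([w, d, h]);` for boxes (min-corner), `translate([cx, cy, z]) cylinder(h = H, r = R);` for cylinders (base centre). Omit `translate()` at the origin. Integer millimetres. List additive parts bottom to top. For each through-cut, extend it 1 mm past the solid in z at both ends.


difference() {
  cube([260, 200, 120]);
  translate([80, 80, -1]) cylinder(h = 122, r = 60);
}
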